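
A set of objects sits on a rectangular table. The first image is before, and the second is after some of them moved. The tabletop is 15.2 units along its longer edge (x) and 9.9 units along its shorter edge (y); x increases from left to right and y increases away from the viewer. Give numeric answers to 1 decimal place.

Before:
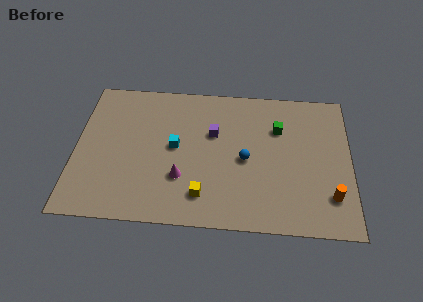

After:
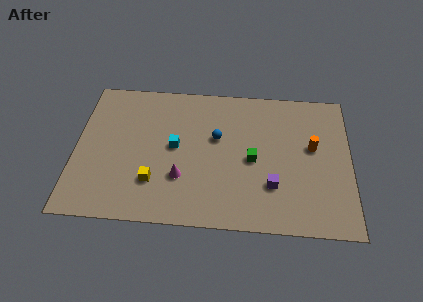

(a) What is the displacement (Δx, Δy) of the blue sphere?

(-1.6, 1.4)

From the two frames, the blue sphere sits at roughly (9.4, 4.6) before and (7.8, 6.0) after.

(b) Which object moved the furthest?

the purple cube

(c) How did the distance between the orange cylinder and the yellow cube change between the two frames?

+2.2

The distance was about 7.0 in the first image and 9.2 in the second, so they moved 2.2 units further apart.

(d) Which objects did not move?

the cyan cube and the magenta cone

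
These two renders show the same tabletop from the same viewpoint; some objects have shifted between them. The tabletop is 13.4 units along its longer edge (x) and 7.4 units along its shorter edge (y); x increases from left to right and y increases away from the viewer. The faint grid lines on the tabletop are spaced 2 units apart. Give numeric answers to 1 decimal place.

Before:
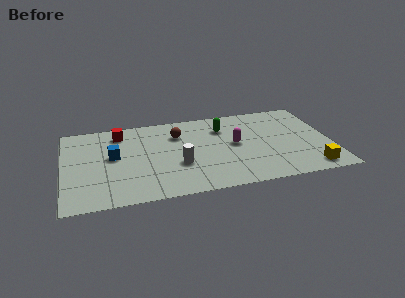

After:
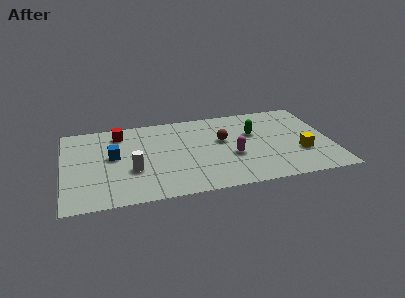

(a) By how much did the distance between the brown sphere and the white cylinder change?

+2.2

They were about 2.7 units apart before and 4.9 after — 2.2 units further apart.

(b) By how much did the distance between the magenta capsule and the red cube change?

+0.3

The distance was about 6.1 in the first image and 6.4 in the second, so they moved 0.3 units further apart.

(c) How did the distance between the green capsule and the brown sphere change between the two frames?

-0.7

Before: roughly 2.3 units apart; after: 1.6. That's 0.7 units closer together.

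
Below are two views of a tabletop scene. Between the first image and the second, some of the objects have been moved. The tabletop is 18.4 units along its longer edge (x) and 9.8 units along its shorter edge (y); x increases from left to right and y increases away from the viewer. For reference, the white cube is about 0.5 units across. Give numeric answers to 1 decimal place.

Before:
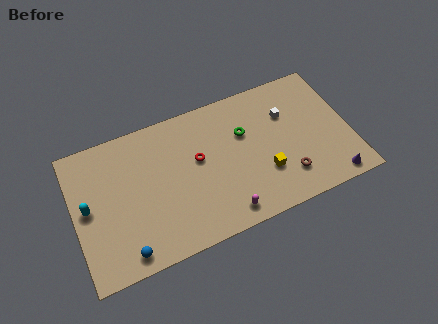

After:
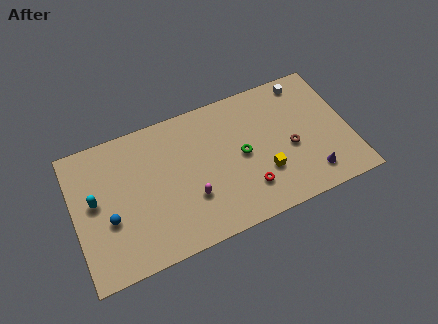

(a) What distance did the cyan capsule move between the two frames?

0.6

From (0.9, 5.1) to (1.4, 5.4), the cyan capsule covered √(0.5² + 0.3²) ≈ 0.6 units.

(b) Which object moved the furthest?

the red torus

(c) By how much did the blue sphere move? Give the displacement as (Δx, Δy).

(-0.8, 2.6)

The blue sphere started near (3.0, 1.2) and ended near (2.2, 3.8).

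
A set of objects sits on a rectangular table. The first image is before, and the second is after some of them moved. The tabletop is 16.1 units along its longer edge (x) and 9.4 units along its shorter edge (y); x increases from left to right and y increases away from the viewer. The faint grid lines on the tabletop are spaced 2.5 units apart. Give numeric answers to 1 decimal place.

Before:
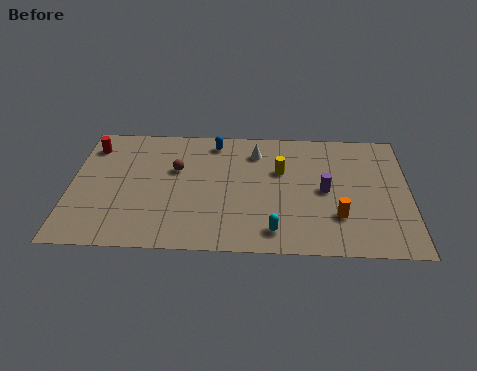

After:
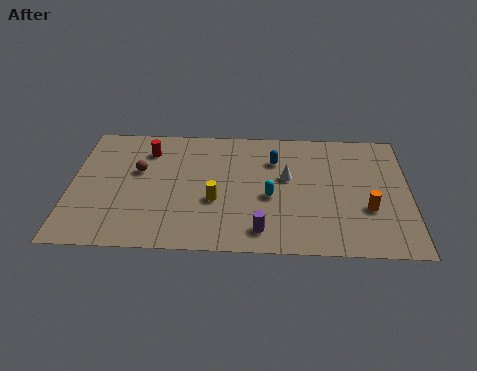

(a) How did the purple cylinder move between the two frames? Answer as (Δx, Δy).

(-3.0, -3.1)

The purple cylinder was at about (12.1, 4.6) and moved to about (9.1, 1.5).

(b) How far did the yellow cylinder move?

3.9

The yellow cylinder was near (10.0, 6.0) before and (6.9, 3.6) after, so it travelled √(3.1² + 2.4²) ≈ 3.9 units.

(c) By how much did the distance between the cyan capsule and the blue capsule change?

-4.4

They were about 7.2 units apart before and 2.8 after — 4.4 units closer together.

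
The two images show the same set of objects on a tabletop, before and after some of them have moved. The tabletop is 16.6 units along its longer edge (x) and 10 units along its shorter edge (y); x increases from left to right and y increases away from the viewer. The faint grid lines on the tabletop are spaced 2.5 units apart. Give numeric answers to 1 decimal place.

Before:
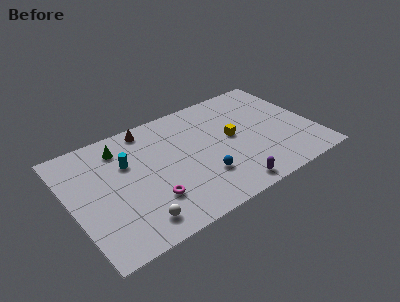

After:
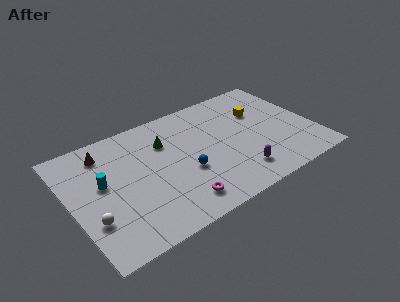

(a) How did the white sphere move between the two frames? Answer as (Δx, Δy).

(-2.7, 1.5)

The white sphere started near (3.8, 1.6) and ended near (1.1, 3.1).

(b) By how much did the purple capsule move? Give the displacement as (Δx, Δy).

(0.8, 0.9)

The purple capsule was at about (10.1, 1.1) and moved to about (10.9, 2.0).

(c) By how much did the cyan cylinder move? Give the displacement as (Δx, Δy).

(-1.8, -0.9)

The cyan cylinder was at about (4.0, 6.6) and moved to about (2.2, 5.7).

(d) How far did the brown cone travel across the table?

3.2

The brown cone was near (5.8, 8.9) before and (2.7, 8.2) after, so it travelled √(3.1² + 0.7²) ≈ 3.2 units.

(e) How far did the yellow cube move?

2.6

From (11.1, 5.3) to (13.3, 6.7), the yellow cube covered √(2.2² + 1.4²) ≈ 2.6 units.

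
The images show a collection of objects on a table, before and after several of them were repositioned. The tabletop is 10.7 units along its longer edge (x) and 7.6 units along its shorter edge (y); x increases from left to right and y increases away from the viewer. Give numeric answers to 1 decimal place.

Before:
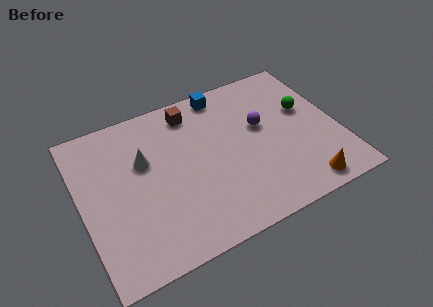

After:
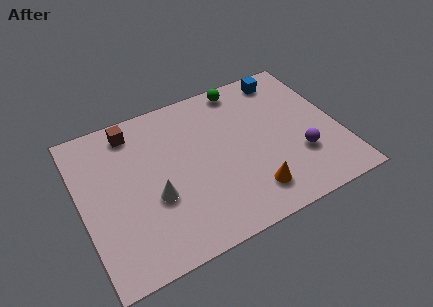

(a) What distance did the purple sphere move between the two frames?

2.5

The purple sphere moved from about (7.6, 4.5) to (8.9, 2.4), a distance of √(1.3² + 2.1²) ≈ 2.5.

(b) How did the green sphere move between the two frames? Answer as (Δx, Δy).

(-2.4, 2.2)

The green sphere started near (9.5, 4.6) and ended near (7.1, 6.8).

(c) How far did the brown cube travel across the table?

2.5

The brown cube moved from about (4.9, 6.4) to (2.4, 6.5), a distance of √(2.5² + 0.1²) ≈ 2.5.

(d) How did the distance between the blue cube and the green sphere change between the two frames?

-2.1

They were about 3.9 units apart before and 1.8 after — 2.1 units closer together.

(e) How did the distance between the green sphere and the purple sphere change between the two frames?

+2.9

They were about 1.9 units apart before and 4.8 after — 2.9 units further apart.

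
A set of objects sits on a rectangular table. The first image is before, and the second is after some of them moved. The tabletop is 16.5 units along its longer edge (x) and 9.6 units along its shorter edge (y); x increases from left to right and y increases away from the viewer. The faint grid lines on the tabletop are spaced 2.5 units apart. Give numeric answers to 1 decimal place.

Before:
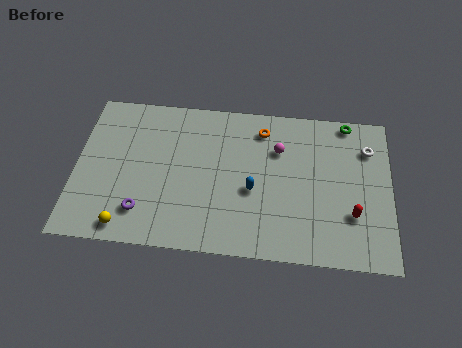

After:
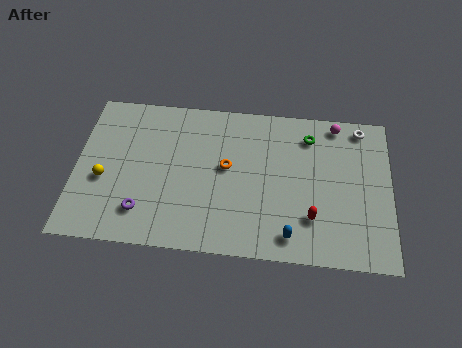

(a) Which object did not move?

the purple torus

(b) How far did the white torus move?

1.4

The white torus was near (15.3, 7.2) before and (14.9, 8.5) after, so it travelled √(0.4² + 1.3²) ≈ 1.4 units.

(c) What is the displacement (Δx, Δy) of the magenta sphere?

(3.0, 1.9)

From the two frames, the magenta sphere sits at roughly (10.6, 6.7) before and (13.6, 8.6) after.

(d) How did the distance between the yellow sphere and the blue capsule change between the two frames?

+3.0

The distance was about 7.1 in the first image and 10.1 in the second, so they moved 3.0 units further apart.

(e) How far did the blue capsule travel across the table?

3.3

The blue capsule was near (9.3, 4.0) before and (11.3, 1.4) after, so it travelled √(2.0² + 2.6²) ≈ 3.3 units.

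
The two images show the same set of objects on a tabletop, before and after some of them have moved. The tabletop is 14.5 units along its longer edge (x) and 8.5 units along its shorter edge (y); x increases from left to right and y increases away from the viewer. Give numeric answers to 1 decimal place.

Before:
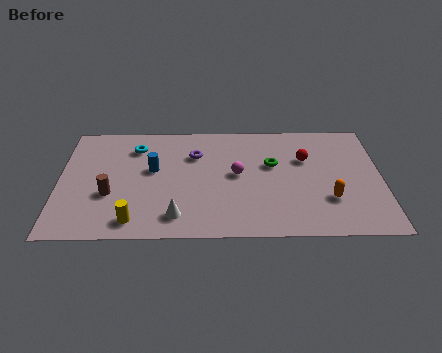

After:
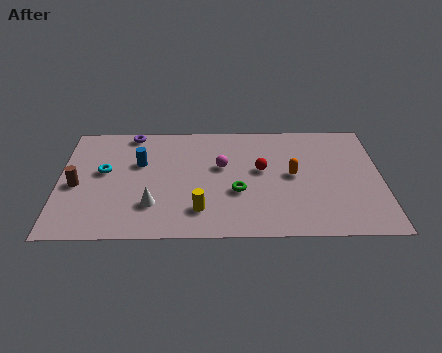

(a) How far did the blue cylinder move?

0.8

From (4.2, 4.9) to (3.6, 5.4), the blue cylinder covered √(0.6² + 0.5²) ≈ 0.8 units.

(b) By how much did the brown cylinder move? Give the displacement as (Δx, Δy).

(-1.5, 0.7)

From the two frames, the brown cylinder sits at roughly (2.3, 3.1) before and (0.8, 3.8) after.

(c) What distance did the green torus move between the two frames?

2.6

The green torus was near (9.6, 5.2) before and (8.0, 3.2) after, so it travelled √(1.6² + 2.0²) ≈ 2.6 units.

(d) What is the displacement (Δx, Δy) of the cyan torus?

(-1.4, -1.8)

The cyan torus was at about (3.4, 6.6) and moved to about (2.0, 4.8).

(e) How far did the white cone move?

1.4

From (5.3, 1.5) to (4.2, 2.3), the white cone covered √(1.1² + 0.8²) ≈ 1.4 units.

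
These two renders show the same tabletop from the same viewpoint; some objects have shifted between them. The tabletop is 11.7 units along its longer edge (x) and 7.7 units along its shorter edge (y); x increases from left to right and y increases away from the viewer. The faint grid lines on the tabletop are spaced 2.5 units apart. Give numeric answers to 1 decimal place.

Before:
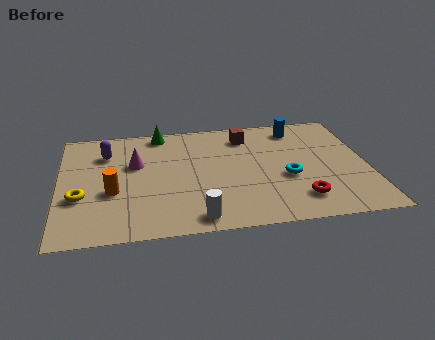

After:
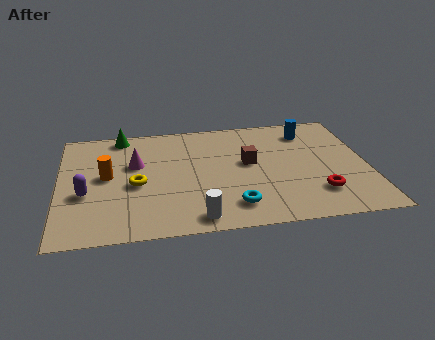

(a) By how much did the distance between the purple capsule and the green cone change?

+1.7

They were about 2.4 units apart before and 4.1 after — 1.7 units further apart.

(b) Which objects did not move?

the magenta cone and the white cylinder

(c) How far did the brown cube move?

1.9

From (7.2, 6.2) to (7.2, 4.3), the brown cube covered √(0.0² + 1.9²) ≈ 1.9 units.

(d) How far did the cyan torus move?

2.6

The cyan torus moved from about (8.6, 3.1) to (6.5, 1.5), a distance of √(2.1² + 1.6²) ≈ 2.6.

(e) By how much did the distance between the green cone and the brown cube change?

+2.1

Before: roughly 3.4 units apart; after: 5.5. That's 2.1 units further apart.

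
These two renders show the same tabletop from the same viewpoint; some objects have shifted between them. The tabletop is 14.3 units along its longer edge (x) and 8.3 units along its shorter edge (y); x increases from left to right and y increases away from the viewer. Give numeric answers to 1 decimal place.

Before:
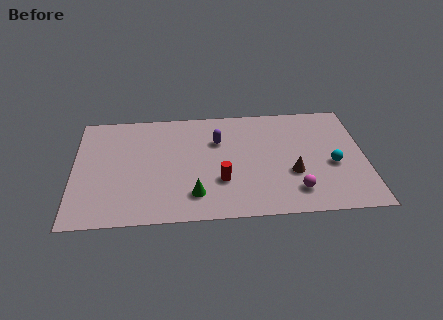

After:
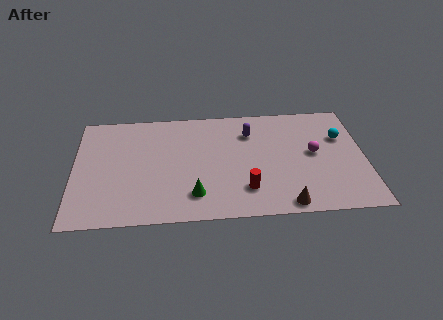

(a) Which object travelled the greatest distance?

the magenta sphere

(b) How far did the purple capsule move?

1.7

The purple capsule moved from about (7.1, 5.7) to (8.7, 6.2), a distance of √(1.6² + 0.5²) ≈ 1.7.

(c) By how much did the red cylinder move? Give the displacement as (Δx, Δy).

(1.2, -0.7)

The red cylinder started near (7.2, 2.7) and ended near (8.4, 2.0).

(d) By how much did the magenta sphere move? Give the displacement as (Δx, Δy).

(1.0, 2.7)

From the two frames, the magenta sphere sits at roughly (10.8, 1.7) before and (11.8, 4.4) after.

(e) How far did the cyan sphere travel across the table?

2.1

From (12.7, 3.5) to (13.2, 5.5), the cyan sphere covered √(0.5² + 2.0²) ≈ 2.1 units.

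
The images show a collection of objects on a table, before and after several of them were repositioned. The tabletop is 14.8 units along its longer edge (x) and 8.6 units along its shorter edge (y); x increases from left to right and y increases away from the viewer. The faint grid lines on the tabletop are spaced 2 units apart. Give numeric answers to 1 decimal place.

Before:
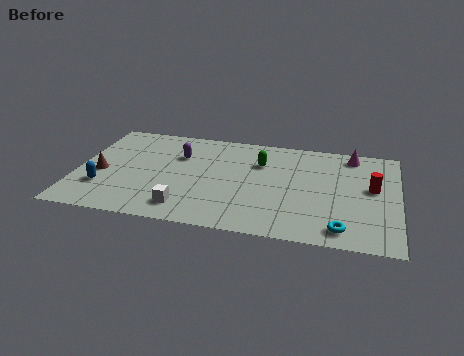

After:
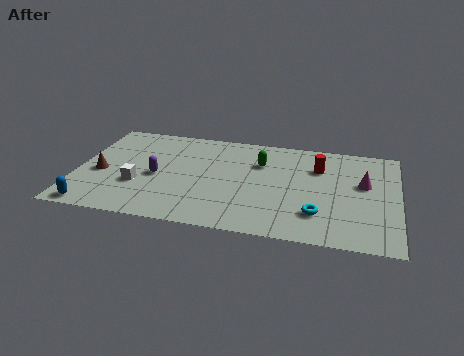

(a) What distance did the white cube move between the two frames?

2.7

The white cube was near (5.2, 1.5) before and (2.9, 3.0) after, so it travelled √(2.3² + 1.5²) ≈ 2.7 units.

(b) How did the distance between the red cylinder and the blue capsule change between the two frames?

-1.1

The distance was about 12.5 in the first image and 11.4 in the second, so they moved 1.1 units closer together.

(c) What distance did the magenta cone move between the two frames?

2.5

The magenta cone was near (12.6, 7.5) before and (13.2, 5.1) after, so it travelled √(0.6² + 2.4²) ≈ 2.5 units.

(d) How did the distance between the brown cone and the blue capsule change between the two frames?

+1.7

They were about 1.2 units apart before and 2.9 after — 1.7 units further apart.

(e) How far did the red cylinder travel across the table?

2.8

The red cylinder was near (13.6, 4.8) before and (11.1, 6.1) after, so it travelled √(2.5² + 1.3²) ≈ 2.8 units.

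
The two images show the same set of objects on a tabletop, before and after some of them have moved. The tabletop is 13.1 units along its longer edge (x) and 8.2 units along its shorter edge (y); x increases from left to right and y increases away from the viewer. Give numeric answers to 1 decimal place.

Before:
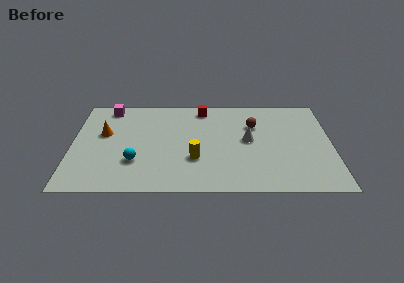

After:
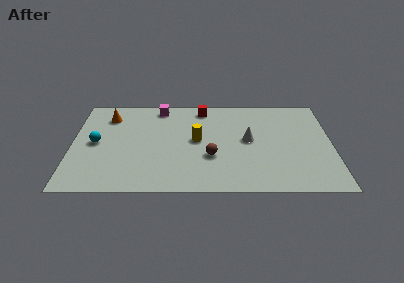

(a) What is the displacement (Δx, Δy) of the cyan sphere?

(-2.0, 1.6)

The cyan sphere started near (3.2, 2.5) and ended near (1.2, 4.1).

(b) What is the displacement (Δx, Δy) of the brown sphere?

(-2.2, -2.7)

From the two frames, the brown sphere sits at roughly (9.2, 5.6) before and (7.0, 2.9) after.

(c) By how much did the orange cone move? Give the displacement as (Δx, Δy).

(0.2, 1.5)

From the two frames, the orange cone sits at roughly (1.6, 4.9) before and (1.8, 6.4) after.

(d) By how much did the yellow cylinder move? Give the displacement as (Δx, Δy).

(0.1, 1.6)

The yellow cylinder started near (6.2, 2.7) and ended near (6.3, 4.3).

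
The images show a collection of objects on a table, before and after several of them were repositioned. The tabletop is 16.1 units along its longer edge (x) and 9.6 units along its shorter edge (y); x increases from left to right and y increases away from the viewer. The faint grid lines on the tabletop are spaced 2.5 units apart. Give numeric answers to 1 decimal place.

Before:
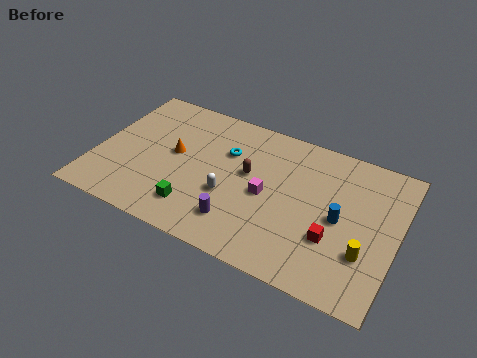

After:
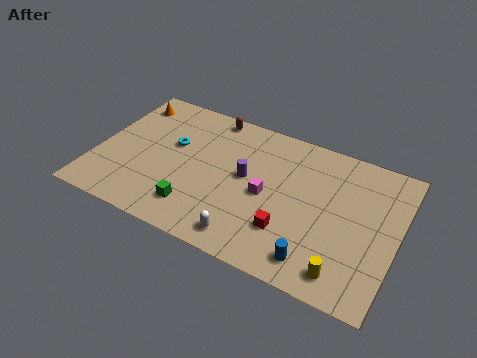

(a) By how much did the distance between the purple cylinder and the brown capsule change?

+0.8

Before: roughly 3.4 units apart; after: 4.2. That's 0.8 units further apart.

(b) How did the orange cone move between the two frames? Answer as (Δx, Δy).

(-3.0, 2.7)

From the two frames, the orange cone sits at roughly (4.1, 5.2) before and (1.1, 7.9) after.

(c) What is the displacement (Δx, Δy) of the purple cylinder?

(0.0, 3.1)

From the two frames, the purple cylinder sits at roughly (8.0, 2.1) before and (8.0, 5.2) after.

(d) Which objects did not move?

the green cube and the magenta cube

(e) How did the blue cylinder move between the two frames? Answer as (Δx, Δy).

(-0.9, -3.1)

The blue cylinder was at about (13.1, 4.6) and moved to about (12.2, 1.5).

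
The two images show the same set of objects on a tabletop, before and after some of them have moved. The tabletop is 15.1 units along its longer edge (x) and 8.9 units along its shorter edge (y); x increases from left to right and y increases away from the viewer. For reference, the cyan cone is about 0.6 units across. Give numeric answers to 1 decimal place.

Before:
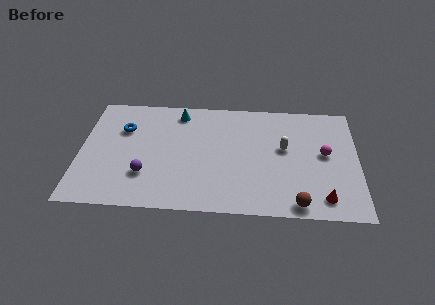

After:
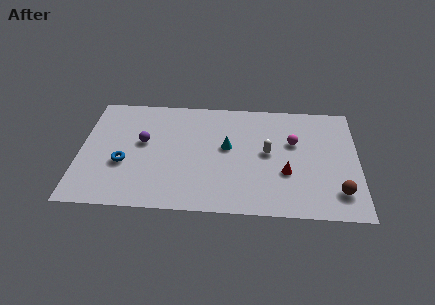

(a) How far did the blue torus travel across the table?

2.7

The blue torus was near (2.3, 6.1) before and (2.4, 3.4) after, so it travelled √(0.1² + 2.7²) ≈ 2.7 units.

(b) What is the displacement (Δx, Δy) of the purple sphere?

(-0.2, 2.5)

The purple sphere was at about (3.6, 2.6) and moved to about (3.4, 5.1).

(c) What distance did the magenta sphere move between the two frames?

1.9

The magenta sphere was near (13.3, 4.8) before and (11.6, 5.6) after, so it travelled √(1.7² + 0.8²) ≈ 1.9 units.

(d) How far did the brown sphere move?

2.4

The brown sphere moved from about (11.8, 0.9) to (14.0, 1.9), a distance of √(2.2² + 1.0²) ≈ 2.4.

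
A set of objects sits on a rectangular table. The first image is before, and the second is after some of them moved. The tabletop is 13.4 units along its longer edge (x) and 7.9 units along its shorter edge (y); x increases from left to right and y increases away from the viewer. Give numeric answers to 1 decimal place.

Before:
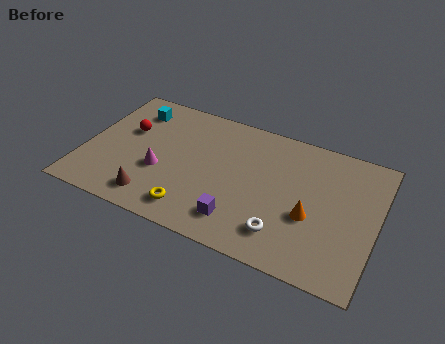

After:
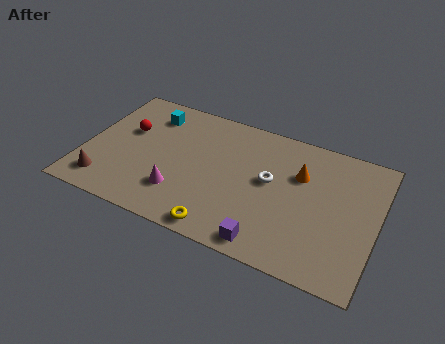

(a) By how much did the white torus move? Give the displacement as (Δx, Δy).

(-0.9, 2.7)

From the two frames, the white torus sits at roughly (9.4, 1.7) before and (8.5, 4.4) after.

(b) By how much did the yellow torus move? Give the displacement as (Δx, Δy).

(1.4, -0.5)

From the two frames, the yellow torus sits at roughly (5.3, 1.3) before and (6.7, 0.8) after.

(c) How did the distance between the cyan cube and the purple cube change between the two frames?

+0.9

Before: roughly 7.2 units apart; after: 8.1. That's 0.9 units further apart.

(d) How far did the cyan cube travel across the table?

0.8

The cyan cube moved from about (1.9, 6.3) to (2.7, 6.3), a distance of √(0.8² + 0.0²) ≈ 0.8.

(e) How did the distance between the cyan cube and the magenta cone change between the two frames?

+0.9

Before: roughly 3.7 units apart; after: 4.6. That's 0.9 units further apart.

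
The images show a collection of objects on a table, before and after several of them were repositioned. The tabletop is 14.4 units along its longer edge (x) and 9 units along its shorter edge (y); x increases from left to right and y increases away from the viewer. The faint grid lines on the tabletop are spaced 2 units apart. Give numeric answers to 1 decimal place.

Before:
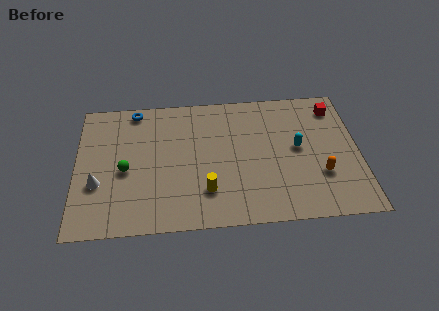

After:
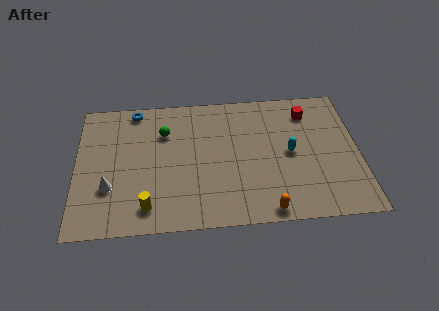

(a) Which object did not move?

the blue torus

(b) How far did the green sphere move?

3.1

From (2.5, 4.0) to (4.5, 6.4), the green sphere covered √(2.0² + 2.4²) ≈ 3.1 units.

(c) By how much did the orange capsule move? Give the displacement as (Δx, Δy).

(-2.8, -2.1)

From the two frames, the orange capsule sits at roughly (12.4, 2.9) before and (9.6, 0.8) after.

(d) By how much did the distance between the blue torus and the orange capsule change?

-0.9

The distance was about 10.7 in the first image and 9.8 in the second, so they moved 0.9 units closer together.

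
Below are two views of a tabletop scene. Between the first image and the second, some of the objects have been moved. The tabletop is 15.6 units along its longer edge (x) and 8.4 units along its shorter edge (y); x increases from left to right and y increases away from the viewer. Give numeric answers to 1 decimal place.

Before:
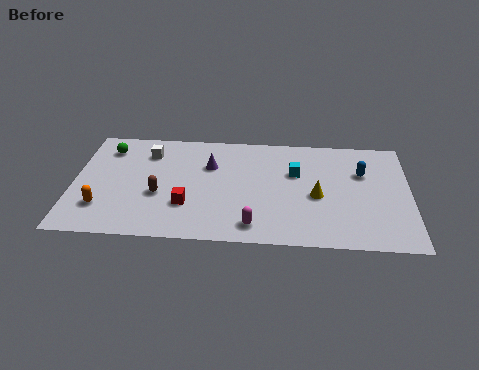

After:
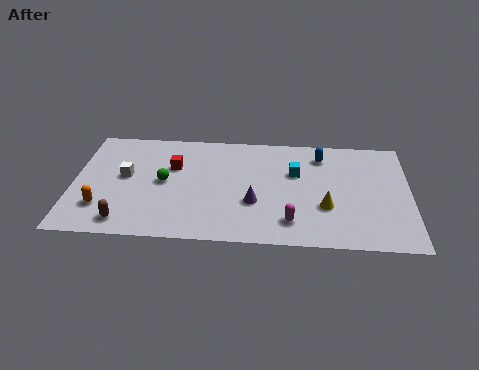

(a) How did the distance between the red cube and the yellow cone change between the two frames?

+1.5

They were about 6.1 units apart before and 7.6 after — 1.5 units further apart.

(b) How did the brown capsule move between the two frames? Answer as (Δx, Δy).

(-1.5, -2.1)

From the two frames, the brown capsule sits at roughly (4.0, 3.3) before and (2.5, 1.2) after.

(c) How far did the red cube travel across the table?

3.0

The red cube moved from about (5.3, 2.6) to (4.6, 5.5), a distance of √(0.7² + 2.9²) ≈ 3.0.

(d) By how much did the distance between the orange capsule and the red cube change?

+0.7

They were about 3.9 units apart before and 4.6 after — 0.7 units further apart.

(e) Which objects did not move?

the orange capsule and the cyan cube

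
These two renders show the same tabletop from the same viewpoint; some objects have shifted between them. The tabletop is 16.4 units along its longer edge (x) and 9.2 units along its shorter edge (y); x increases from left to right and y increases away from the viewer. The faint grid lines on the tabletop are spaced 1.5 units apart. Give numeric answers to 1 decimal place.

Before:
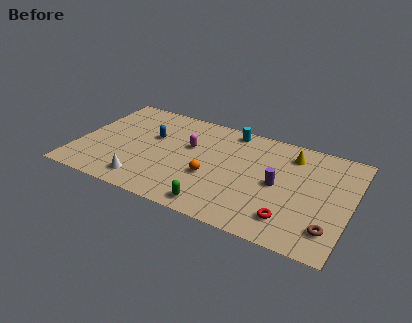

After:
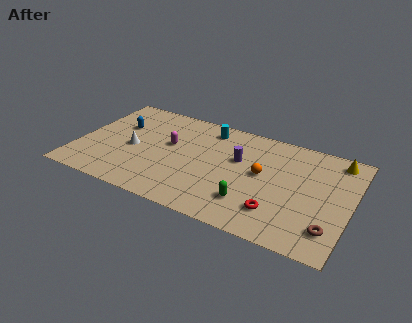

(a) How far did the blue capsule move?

2.1

The blue capsule moved from about (4.3, 5.7) to (2.2, 6.0), a distance of √(2.1² + 0.3²) ≈ 2.1.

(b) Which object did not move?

the brown torus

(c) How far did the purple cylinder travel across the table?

2.8

From (12.1, 4.5) to (9.6, 5.7), the purple cylinder covered √(2.5² + 1.2²) ≈ 2.8 units.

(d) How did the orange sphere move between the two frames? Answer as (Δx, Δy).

(2.9, 1.5)

The orange sphere started near (8.2, 3.5) and ended near (11.1, 5.0).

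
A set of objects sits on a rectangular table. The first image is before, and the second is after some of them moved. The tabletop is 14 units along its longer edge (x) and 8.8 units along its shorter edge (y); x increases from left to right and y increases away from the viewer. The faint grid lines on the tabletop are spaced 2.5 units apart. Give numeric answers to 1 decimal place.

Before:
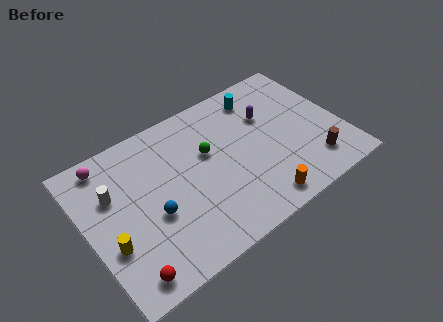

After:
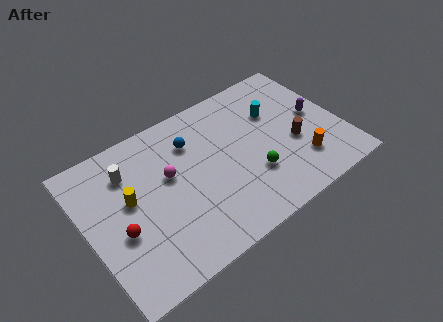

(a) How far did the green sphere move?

3.3

From (6.8, 5.4) to (8.8, 2.8), the green sphere covered √(2.0² + 2.6²) ≈ 3.3 units.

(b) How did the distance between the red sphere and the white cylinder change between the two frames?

-1.4

Before: roughly 4.7 units apart; after: 3.3. That's 1.4 units closer together.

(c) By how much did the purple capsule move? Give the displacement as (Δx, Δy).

(2.5, -1.3)

The purple capsule was at about (10.3, 5.9) and moved to about (12.8, 4.6).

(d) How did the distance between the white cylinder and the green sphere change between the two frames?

+2.1

The distance was about 5.2 in the first image and 7.3 in the second, so they moved 2.1 units further apart.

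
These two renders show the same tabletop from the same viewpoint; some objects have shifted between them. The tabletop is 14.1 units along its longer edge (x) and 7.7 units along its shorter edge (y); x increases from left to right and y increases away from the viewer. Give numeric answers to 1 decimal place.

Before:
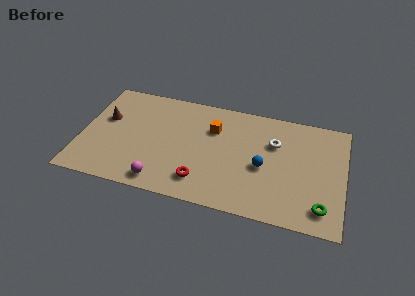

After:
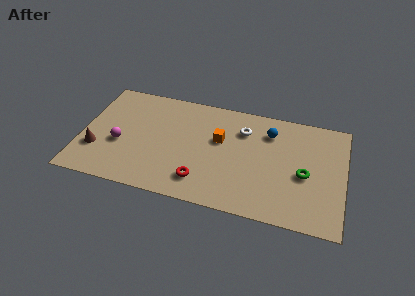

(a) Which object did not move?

the red torus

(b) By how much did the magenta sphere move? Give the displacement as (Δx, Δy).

(-2.4, 2.1)

From the two frames, the magenta sphere sits at roughly (4.5, 1.0) before and (2.1, 3.1) after.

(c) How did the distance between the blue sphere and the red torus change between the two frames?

+1.8

The distance was about 3.7 in the first image and 5.5 in the second, so they moved 1.8 units further apart.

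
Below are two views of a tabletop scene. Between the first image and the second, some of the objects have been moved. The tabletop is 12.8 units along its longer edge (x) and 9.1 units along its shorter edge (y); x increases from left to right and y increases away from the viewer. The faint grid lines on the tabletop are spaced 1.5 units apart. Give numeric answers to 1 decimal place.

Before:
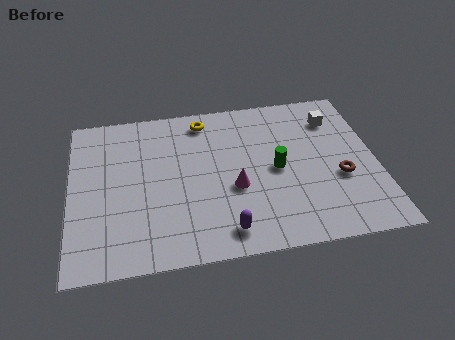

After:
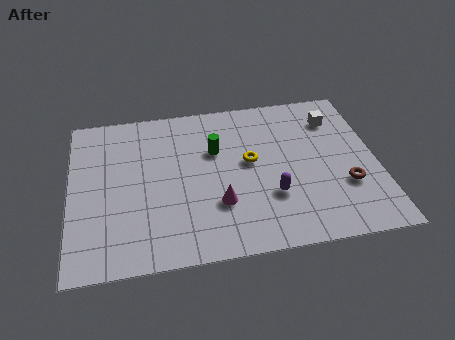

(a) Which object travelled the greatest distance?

the yellow torus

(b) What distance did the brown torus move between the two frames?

0.5

The brown torus moved from about (11.2, 3.5) to (11.4, 3.0), a distance of √(0.2² + 0.5²) ≈ 0.5.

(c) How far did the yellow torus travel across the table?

3.3

From (5.7, 7.8) to (7.5, 5.0), the yellow torus covered √(1.8² + 2.8²) ≈ 3.3 units.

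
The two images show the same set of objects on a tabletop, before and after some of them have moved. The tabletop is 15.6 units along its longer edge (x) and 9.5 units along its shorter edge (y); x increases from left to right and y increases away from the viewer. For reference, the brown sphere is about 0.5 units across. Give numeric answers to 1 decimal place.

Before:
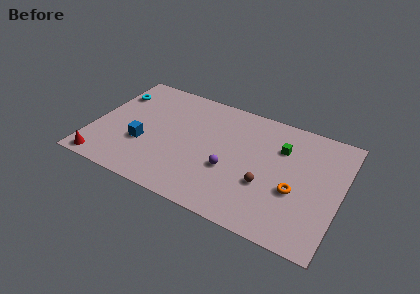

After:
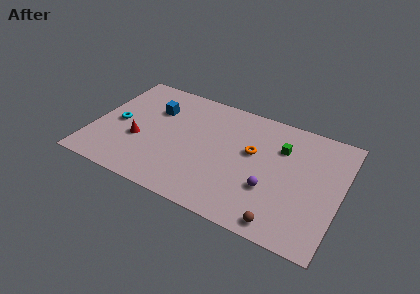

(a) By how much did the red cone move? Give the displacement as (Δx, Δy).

(1.9, 2.7)

The red cone was at about (1.1, 0.9) and moved to about (3.0, 3.6).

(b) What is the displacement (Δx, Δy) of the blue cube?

(0.3, 3.2)

From the two frames, the blue cube sits at roughly (3.3, 3.4) before and (3.6, 6.6) after.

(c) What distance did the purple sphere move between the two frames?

2.6

The purple sphere moved from about (8.8, 3.6) to (11.4, 3.2), a distance of √(2.6² + 0.4²) ≈ 2.6.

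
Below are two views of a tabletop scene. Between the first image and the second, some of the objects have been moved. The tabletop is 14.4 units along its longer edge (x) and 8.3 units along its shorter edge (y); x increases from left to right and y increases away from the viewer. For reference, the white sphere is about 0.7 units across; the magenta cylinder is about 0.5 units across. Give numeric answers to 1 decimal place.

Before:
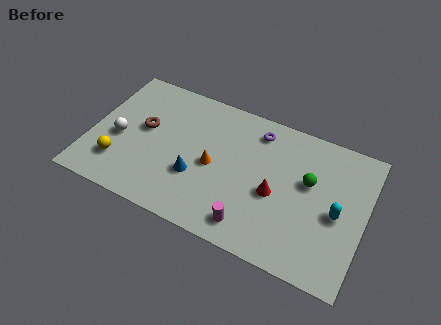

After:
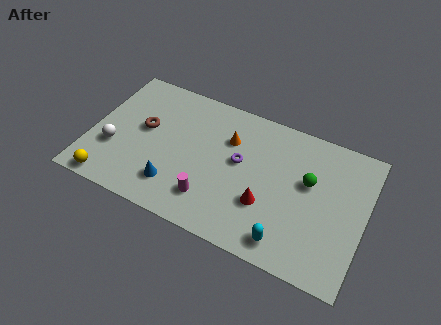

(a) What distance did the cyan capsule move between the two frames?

3.5

The cyan capsule moved from about (13.0, 3.8) to (10.7, 1.2), a distance of √(2.3² + 2.6²) ≈ 3.5.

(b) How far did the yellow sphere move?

1.3

From (1.7, 2.1) to (1.4, 0.8), the yellow sphere covered √(0.3² + 1.3²) ≈ 1.3 units.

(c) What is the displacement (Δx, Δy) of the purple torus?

(-0.7, -2.2)

The purple torus was at about (8.5, 6.9) and moved to about (7.8, 4.7).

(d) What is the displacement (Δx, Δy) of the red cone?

(-0.4, -0.8)

The red cone started near (9.8, 3.6) and ended near (9.4, 2.8).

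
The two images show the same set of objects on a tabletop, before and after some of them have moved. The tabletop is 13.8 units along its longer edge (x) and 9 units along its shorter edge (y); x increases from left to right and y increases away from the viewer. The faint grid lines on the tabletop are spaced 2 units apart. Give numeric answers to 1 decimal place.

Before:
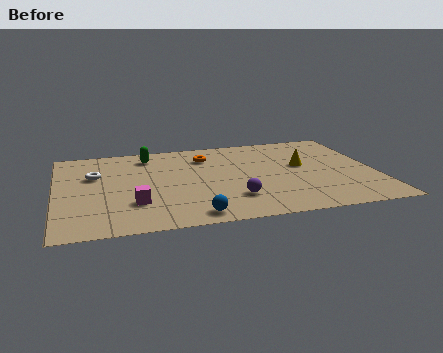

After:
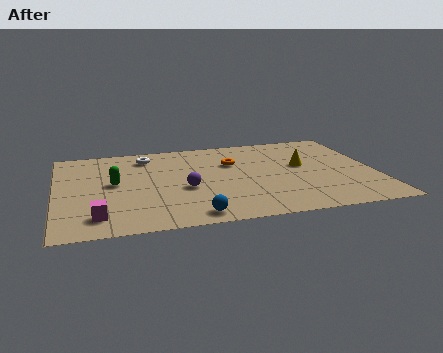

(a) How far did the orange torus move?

1.4

The orange torus moved from about (6.6, 6.9) to (7.7, 6.0), a distance of √(1.1² + 0.9²) ≈ 1.4.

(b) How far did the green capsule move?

3.1

From (4.1, 7.5) to (2.5, 4.8), the green capsule covered √(1.6² + 2.7²) ≈ 3.1 units.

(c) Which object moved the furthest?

the green capsule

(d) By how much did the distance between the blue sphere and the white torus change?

+0.4

The distance was about 6.2 in the first image and 6.6 in the second, so they moved 0.4 units further apart.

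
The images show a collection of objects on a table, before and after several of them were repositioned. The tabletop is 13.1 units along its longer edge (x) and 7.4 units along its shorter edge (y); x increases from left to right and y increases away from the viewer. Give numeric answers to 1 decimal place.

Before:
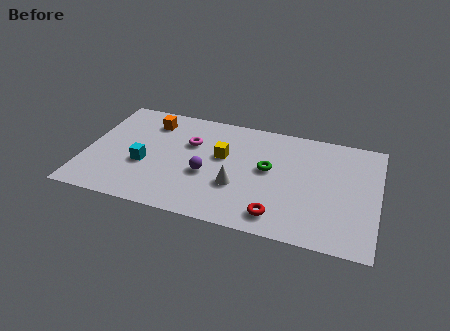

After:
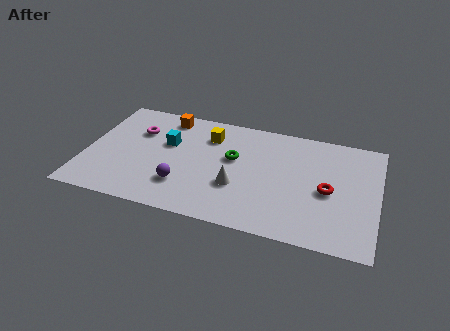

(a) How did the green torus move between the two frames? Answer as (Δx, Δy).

(-1.6, 0.3)

The green torus was at about (8.2, 4.1) and moved to about (6.6, 4.4).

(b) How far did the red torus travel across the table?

3.0

The red torus moved from about (8.8, 1.2) to (10.9, 3.4), a distance of √(2.1² + 2.2²) ≈ 3.0.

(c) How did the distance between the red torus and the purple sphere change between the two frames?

+2.8

Before: roughly 3.8 units apart; after: 6.6. That's 2.8 units further apart.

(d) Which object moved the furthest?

the red torus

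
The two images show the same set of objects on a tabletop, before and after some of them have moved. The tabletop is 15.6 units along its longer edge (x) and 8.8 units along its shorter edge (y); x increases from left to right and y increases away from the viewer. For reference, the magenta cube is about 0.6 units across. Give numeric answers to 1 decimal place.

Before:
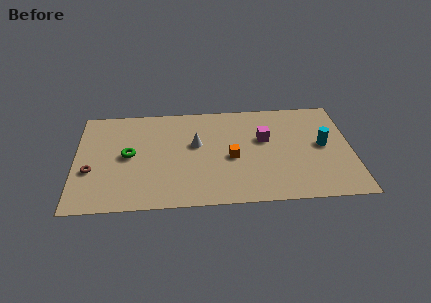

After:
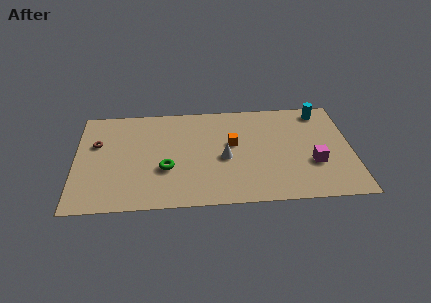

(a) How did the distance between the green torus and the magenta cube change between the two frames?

+0.5

They were about 7.8 units apart before and 8.3 after — 0.5 units further apart.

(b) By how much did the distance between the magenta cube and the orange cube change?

+2.5

They were about 2.4 units apart before and 4.9 after — 2.5 units further apart.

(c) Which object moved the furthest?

the magenta cube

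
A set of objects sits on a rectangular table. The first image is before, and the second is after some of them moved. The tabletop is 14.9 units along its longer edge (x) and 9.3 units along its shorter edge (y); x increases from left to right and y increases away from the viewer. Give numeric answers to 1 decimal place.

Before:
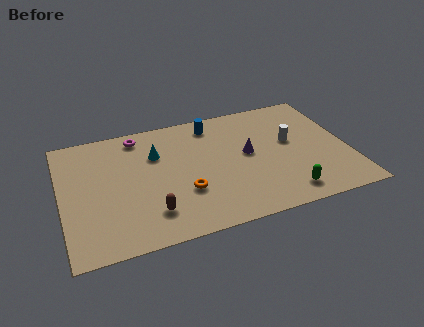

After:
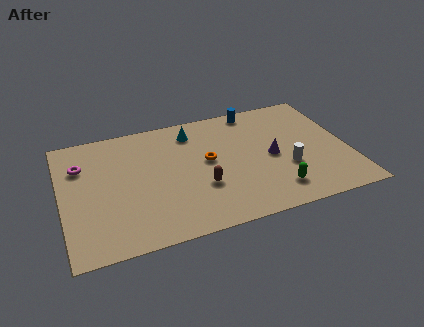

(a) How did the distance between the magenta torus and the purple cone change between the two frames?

+3.7

Before: roughly 6.3 units apart; after: 10.0. That's 3.7 units further apart.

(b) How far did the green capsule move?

0.6

The green capsule was near (11.3, 1.4) before and (10.8, 1.8) after, so it travelled √(0.5² + 0.4²) ≈ 0.6 units.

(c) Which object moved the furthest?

the magenta torus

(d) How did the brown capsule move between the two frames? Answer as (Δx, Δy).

(2.7, 1.1)

The brown capsule started near (4.4, 2.1) and ended near (7.1, 3.2).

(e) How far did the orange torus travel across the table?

2.4

From (6.2, 3.1) to (7.6, 5.1), the orange torus covered √(1.4² + 2.0²) ≈ 2.4 units.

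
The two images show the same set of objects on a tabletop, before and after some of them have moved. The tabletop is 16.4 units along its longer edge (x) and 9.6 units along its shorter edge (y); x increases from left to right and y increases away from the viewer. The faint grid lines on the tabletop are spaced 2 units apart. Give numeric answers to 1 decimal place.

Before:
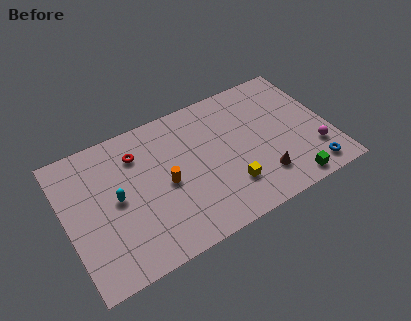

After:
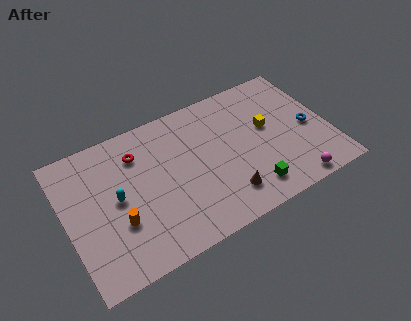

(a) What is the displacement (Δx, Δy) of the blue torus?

(0.4, 3.1)

The blue torus was at about (14.8, 1.3) and moved to about (15.2, 4.4).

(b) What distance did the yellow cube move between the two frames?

4.2

From (9.8, 2.5) to (12.7, 5.5), the yellow cube covered √(2.9² + 3.0²) ≈ 4.2 units.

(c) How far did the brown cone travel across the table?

2.3

The brown cone moved from about (11.8, 2.2) to (9.5, 2.0), a distance of √(2.3² + 0.2²) ≈ 2.3.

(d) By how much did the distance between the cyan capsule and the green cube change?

-2.5

Before: roughly 11.0 units apart; after: 8.5. That's 2.5 units closer together.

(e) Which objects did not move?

the cyan capsule and the red torus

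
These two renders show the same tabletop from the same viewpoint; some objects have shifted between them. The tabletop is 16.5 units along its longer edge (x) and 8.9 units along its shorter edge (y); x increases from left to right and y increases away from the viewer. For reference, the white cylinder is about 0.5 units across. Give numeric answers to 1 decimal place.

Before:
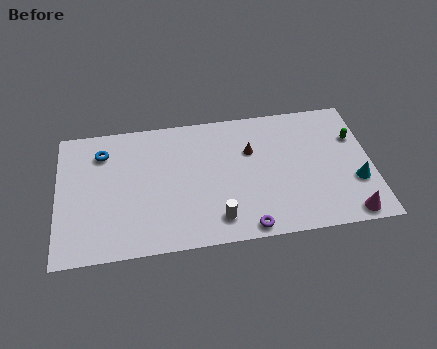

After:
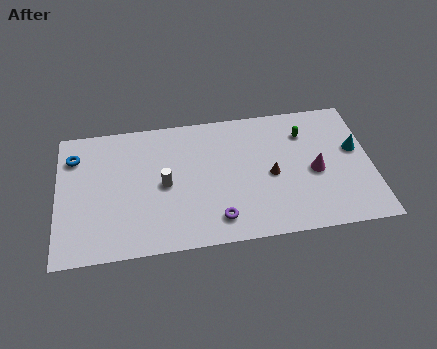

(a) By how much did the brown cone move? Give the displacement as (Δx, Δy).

(1.0, -1.8)

From the two frames, the brown cone sits at roughly (10.2, 5.9) before and (11.2, 4.1) after.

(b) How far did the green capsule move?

2.7

The green capsule moved from about (15.7, 6.0) to (13.1, 6.7), a distance of √(2.6² + 0.7²) ≈ 2.7.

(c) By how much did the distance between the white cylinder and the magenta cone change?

+1.1

Before: roughly 6.8 units apart; after: 7.9. That's 1.1 units further apart.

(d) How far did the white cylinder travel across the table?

3.8

From (8.3, 1.6) to (5.6, 4.3), the white cylinder covered √(2.7² + 2.7²) ≈ 3.8 units.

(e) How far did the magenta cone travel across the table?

3.5

From (15.1, 0.9) to (13.5, 4.0), the magenta cone covered √(1.6² + 3.1²) ≈ 3.5 units.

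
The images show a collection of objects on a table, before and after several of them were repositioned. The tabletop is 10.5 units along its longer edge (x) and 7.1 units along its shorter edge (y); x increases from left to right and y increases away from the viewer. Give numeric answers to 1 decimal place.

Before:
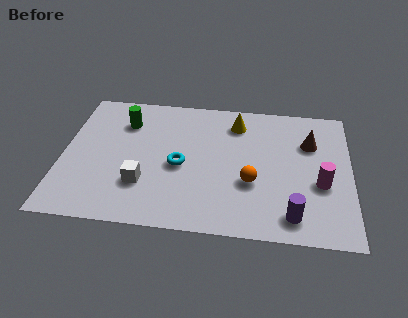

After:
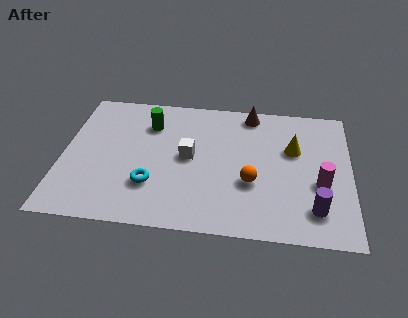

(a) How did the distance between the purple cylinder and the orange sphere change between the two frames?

+0.4

Before: roughly 2.1 units apart; after: 2.5. That's 0.4 units further apart.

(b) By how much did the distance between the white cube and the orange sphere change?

-1.4

They were about 3.9 units apart before and 2.5 after — 1.4 units closer together.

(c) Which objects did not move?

the orange sphere and the magenta cylinder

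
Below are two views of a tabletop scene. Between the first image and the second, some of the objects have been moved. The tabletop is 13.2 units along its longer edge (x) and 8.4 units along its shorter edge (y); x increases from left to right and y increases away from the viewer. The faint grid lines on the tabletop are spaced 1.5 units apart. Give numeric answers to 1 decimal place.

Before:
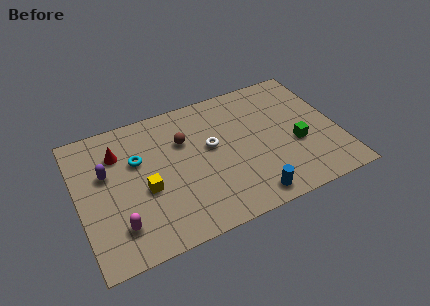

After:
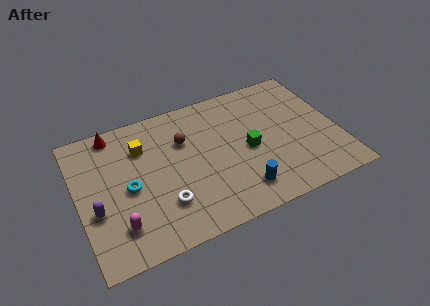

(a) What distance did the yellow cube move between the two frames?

2.6

The yellow cube moved from about (3.3, 3.5) to (3.4, 6.1), a distance of √(0.1² + 2.6²) ≈ 2.6.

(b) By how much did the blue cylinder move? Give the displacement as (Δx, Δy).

(-0.4, 0.6)

The blue cylinder was at about (8.3, 1.0) and moved to about (7.9, 1.6).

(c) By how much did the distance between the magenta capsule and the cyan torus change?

-1.6

They were about 3.7 units apart before and 2.1 after — 1.6 units closer together.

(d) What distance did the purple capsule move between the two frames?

2.1

The purple capsule moved from about (1.5, 5.2) to (0.8, 3.2), a distance of √(0.7² + 2.0²) ≈ 2.1.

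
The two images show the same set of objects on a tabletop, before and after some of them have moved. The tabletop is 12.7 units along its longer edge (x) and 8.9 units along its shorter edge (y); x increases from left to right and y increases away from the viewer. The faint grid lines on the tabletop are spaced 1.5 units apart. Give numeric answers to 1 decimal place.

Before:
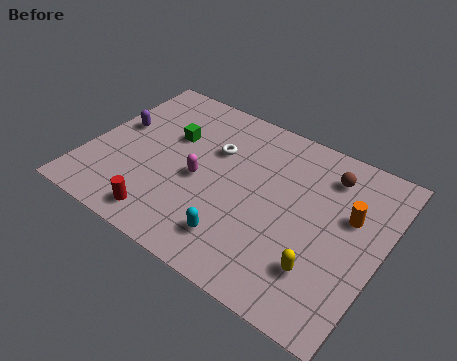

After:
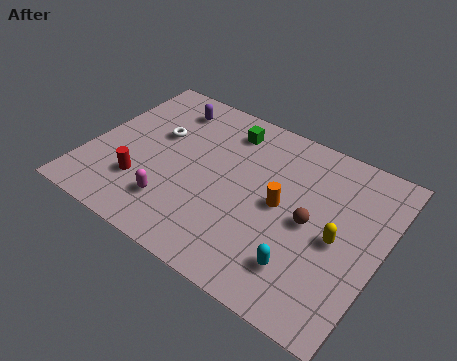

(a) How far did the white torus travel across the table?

2.5

The white torus moved from about (5.2, 5.9) to (2.7, 5.5), a distance of √(2.5² + 0.4²) ≈ 2.5.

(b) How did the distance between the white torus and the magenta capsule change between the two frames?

+1.8

The distance was about 1.9 in the first image and 3.7 in the second, so they moved 1.8 units further apart.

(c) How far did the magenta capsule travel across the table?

2.1

The magenta capsule moved from about (4.9, 4.0) to (4.1, 2.1), a distance of √(0.8² + 1.9²) ≈ 2.1.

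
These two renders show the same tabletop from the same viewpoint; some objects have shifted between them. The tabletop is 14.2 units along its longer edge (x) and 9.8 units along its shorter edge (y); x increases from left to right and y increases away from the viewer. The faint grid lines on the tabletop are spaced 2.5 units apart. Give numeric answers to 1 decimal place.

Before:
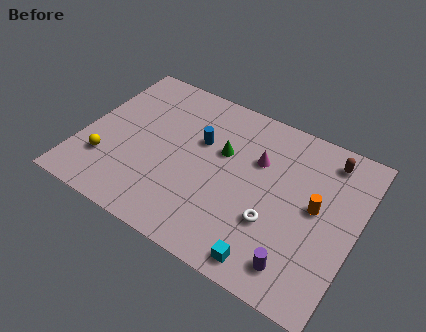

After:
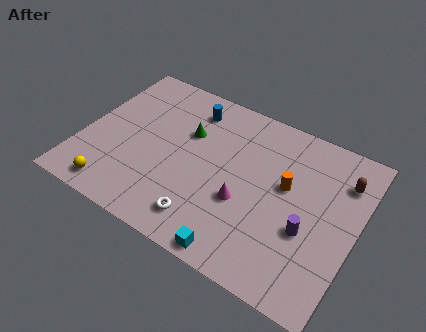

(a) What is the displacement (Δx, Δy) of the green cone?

(-1.9, 0.3)

From the two frames, the green cone sits at roughly (7.1, 6.1) before and (5.2, 6.4) after.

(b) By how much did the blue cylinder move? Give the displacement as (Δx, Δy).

(-0.8, 1.8)

The blue cylinder started near (5.9, 6.2) and ended near (5.1, 8.0).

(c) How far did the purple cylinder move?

2.1

The purple cylinder was near (11.7, 1.6) before and (11.9, 3.7) after, so it travelled √(0.2² + 2.1²) ≈ 2.1 units.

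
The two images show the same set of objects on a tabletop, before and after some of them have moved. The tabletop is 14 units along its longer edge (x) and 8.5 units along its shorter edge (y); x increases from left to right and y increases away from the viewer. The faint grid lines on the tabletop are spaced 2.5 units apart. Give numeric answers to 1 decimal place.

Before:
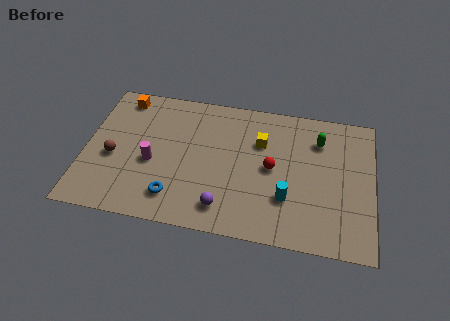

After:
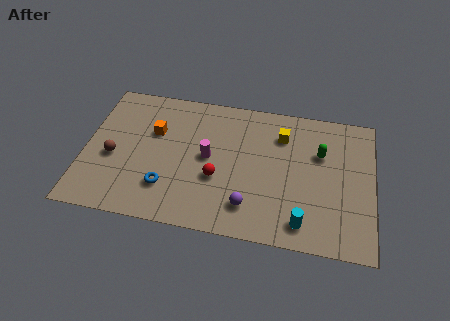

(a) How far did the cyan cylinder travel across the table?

1.5

From (9.9, 2.6) to (10.7, 1.3), the cyan cylinder covered √(0.8² + 1.3²) ≈ 1.5 units.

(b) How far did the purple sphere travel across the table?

1.2

From (6.9, 1.5) to (8.1, 1.8), the purple sphere covered √(1.2² + 0.3²) ≈ 1.2 units.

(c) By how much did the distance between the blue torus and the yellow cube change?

+1.1

The distance was about 5.7 in the first image and 6.8 in the second, so they moved 1.1 units further apart.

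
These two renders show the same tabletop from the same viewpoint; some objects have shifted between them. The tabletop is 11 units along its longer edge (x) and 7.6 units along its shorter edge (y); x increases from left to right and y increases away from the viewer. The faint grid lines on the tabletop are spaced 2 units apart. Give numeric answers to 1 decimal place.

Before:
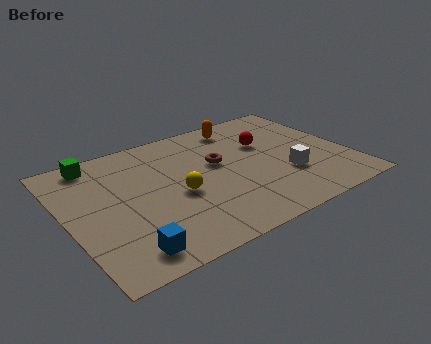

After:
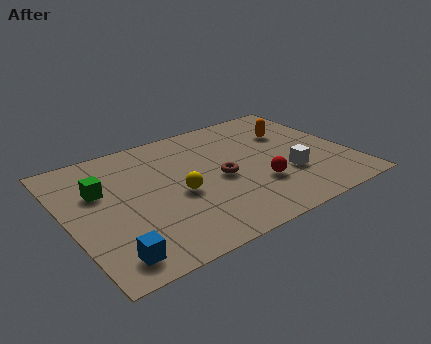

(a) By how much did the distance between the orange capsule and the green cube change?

+1.9

The distance was about 5.8 in the first image and 7.7 in the second, so they moved 1.9 units further apart.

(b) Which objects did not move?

the yellow sphere and the white cube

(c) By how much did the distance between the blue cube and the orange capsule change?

+1.2

Before: roughly 7.7 units apart; after: 8.9. That's 1.2 units further apart.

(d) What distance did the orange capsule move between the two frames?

2.2

From (7.3, 6.5) to (9.1, 5.2), the orange capsule covered √(1.8² + 1.3²) ≈ 2.2 units.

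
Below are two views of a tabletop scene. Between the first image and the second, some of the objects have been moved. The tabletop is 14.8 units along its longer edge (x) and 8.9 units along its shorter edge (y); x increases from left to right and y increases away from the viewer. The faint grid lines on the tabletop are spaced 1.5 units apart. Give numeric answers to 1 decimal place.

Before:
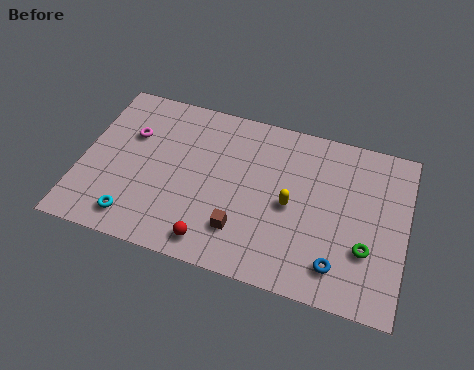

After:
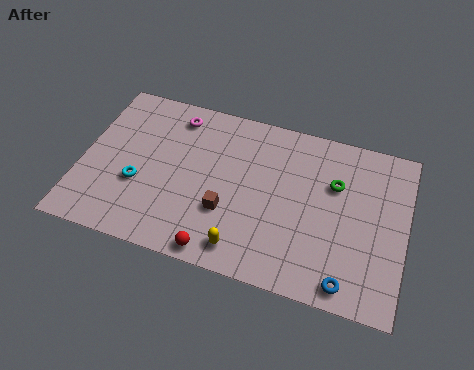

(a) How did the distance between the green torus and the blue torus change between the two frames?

+3.3

Before: roughly 1.7 units apart; after: 5.0. That's 3.3 units further apart.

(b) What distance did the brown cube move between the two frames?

1.1

The brown cube was near (7.5, 2.2) before and (6.8, 3.0) after, so it travelled √(0.7² + 0.8²) ≈ 1.1 units.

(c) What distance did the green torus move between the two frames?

3.4

The green torus was near (13.1, 2.9) before and (11.5, 5.9) after, so it travelled √(1.6² + 3.0²) ≈ 3.4 units.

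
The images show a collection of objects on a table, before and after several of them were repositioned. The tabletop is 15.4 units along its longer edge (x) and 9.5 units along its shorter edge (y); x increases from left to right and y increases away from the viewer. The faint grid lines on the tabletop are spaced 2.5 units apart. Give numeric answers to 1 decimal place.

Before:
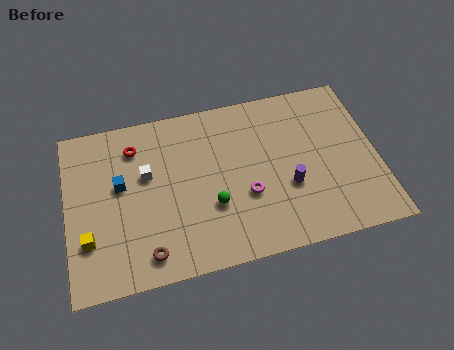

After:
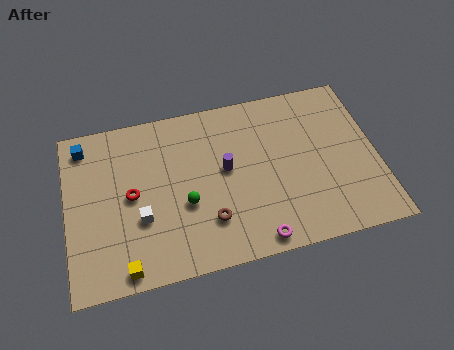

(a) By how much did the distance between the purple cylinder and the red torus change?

-3.7

They were about 8.4 units apart before and 4.7 after — 3.7 units closer together.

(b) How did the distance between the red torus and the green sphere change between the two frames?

-2.7

The distance was about 5.5 in the first image and 2.8 in the second, so they moved 2.7 units closer together.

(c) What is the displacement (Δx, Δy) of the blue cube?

(-1.7, 2.6)

The blue cube was at about (2.7, 5.5) and moved to about (1.0, 8.1).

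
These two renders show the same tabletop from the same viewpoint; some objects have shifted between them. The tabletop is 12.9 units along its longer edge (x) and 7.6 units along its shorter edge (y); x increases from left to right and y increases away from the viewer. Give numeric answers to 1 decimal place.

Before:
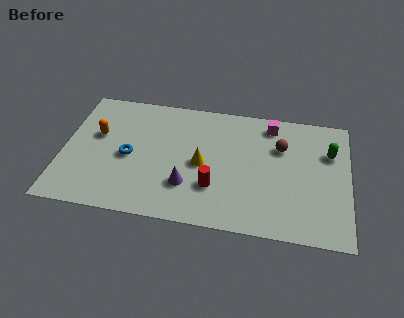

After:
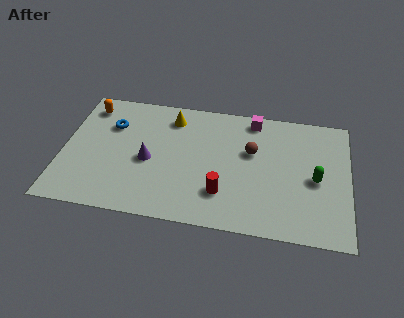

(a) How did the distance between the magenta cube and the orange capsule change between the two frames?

-0.5

They were about 8.0 units apart before and 7.5 after — 0.5 units closer together.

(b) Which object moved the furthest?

the yellow cone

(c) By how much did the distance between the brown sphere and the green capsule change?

+0.9

Before: roughly 2.2 units apart; after: 3.1. That's 0.9 units further apart.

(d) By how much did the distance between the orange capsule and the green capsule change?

+0.3

They were about 10.5 units apart before and 10.8 after — 0.3 units further apart.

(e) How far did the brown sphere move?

1.4

From (9.8, 5.2) to (8.5, 4.7), the brown sphere covered √(1.3² + 0.5²) ≈ 1.4 units.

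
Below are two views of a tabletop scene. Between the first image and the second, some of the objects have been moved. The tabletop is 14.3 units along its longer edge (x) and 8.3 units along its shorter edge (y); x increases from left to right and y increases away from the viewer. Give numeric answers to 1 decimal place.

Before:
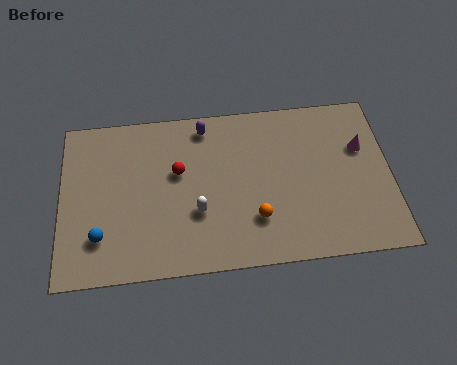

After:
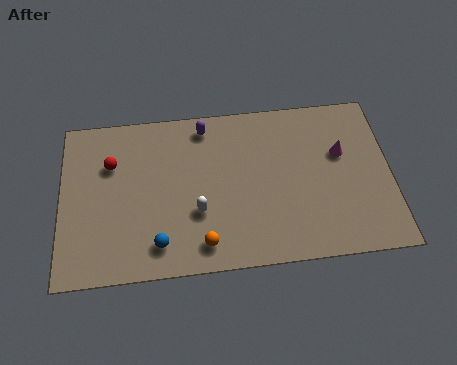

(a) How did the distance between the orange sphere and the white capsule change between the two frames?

-1.0

Before: roughly 2.6 units apart; after: 1.6. That's 1.0 units closer together.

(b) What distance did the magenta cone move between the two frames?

0.9

The magenta cone was near (13.1, 5.4) before and (12.2, 5.2) after, so it travelled √(0.9² + 0.2²) ≈ 0.9 units.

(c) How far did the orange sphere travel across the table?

2.5

The orange sphere was near (8.4, 2.3) before and (6.1, 1.3) after, so it travelled √(2.3² + 1.0²) ≈ 2.5 units.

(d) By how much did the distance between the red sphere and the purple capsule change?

+1.9

The distance was about 2.5 in the first image and 4.4 in the second, so they moved 1.9 units further apart.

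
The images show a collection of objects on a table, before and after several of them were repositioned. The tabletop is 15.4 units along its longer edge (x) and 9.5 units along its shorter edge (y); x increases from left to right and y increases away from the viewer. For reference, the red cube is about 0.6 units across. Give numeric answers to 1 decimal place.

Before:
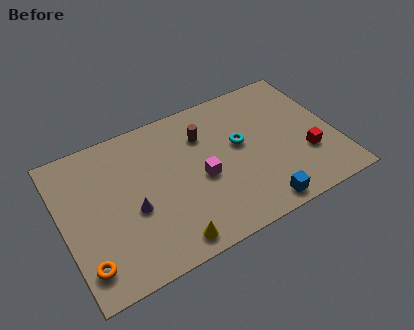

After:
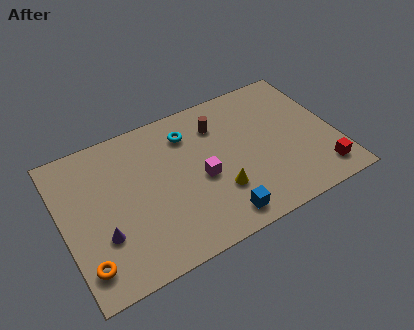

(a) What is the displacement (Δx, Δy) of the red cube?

(0.6, -1.5)

The red cube started near (13.6, 3.1) and ended near (14.2, 1.6).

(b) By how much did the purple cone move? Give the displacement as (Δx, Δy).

(-1.8, -0.8)

From the two frames, the purple cone sits at roughly (3.8, 3.9) before and (2.0, 3.1) after.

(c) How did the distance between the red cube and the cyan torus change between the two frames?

+4.7

Before: roughly 4.2 units apart; after: 8.9. That's 4.7 units further apart.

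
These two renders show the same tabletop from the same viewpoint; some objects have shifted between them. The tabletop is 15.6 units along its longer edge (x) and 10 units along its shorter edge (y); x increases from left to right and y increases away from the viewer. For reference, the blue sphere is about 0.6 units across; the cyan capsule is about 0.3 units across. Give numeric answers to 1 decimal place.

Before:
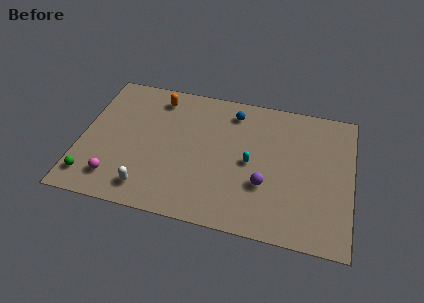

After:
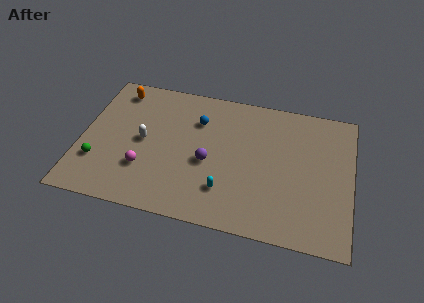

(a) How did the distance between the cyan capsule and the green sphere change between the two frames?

-2.1

The distance was about 9.5 in the first image and 7.4 in the second, so they moved 2.1 units closer together.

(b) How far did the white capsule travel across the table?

3.4

The white capsule was near (4.1, 1.6) before and (3.6, 5.0) after, so it travelled √(0.5² + 3.4²) ≈ 3.4 units.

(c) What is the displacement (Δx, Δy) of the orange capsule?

(-2.4, 0.1)

From the two frames, the orange capsule sits at roughly (4.2, 8.4) before and (1.8, 8.5) after.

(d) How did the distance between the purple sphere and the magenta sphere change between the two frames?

-4.8

The distance was about 8.6 in the first image and 3.8 in the second, so they moved 4.8 units closer together.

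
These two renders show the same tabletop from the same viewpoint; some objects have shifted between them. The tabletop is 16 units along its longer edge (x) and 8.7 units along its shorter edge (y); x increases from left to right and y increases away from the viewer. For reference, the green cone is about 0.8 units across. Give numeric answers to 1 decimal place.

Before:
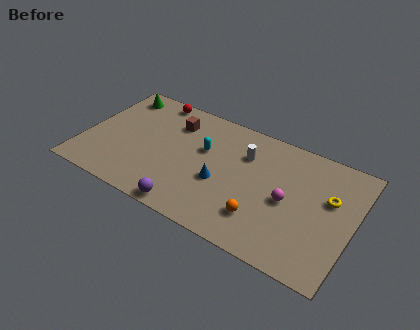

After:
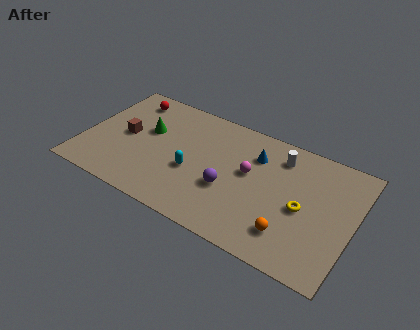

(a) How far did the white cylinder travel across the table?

2.2

The white cylinder was near (9.4, 6.2) before and (11.4, 7.0) after, so it travelled √(2.0² + 0.8²) ≈ 2.2 units.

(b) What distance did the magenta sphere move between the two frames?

2.6

The magenta sphere was near (12.2, 4.1) before and (9.8, 5.0) after, so it travelled √(2.4² + 0.9²) ≈ 2.6 units.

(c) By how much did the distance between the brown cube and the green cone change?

-2.2

They were about 3.7 units apart before and 1.5 after — 2.2 units closer together.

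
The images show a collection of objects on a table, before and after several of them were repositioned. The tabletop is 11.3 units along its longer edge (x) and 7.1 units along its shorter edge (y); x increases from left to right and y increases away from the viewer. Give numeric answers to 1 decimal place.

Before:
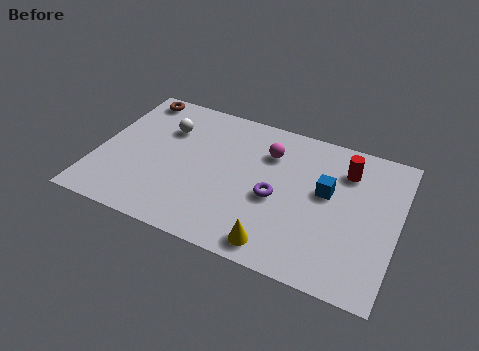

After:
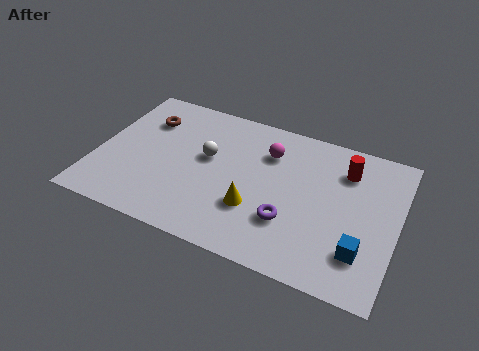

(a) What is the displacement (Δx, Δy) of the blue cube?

(1.5, -2.3)

The blue cube started near (8.6, 4.1) and ended near (10.1, 1.8).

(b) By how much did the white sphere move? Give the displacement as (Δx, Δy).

(1.7, -0.9)

From the two frames, the white sphere sits at roughly (2.4, 5.0) before and (4.1, 4.1) after.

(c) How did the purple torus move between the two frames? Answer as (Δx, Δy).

(0.6, -0.9)

The purple torus was at about (6.8, 3.1) and moved to about (7.4, 2.2).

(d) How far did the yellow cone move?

1.7

From (7.1, 0.9) to (6.1, 2.3), the yellow cone covered √(1.0² + 1.4²) ≈ 1.7 units.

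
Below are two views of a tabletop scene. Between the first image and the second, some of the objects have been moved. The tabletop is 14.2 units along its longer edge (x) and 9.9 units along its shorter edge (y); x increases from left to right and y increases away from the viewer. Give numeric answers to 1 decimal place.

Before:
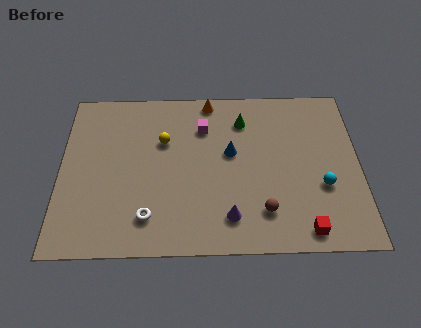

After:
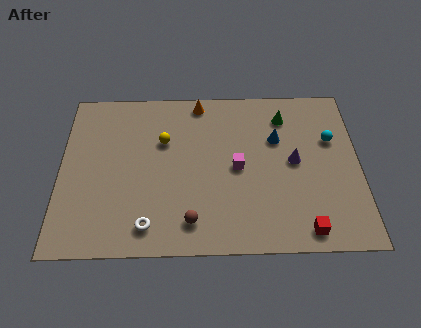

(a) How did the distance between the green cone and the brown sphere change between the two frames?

+2.1

They were about 5.6 units apart before and 7.7 after — 2.1 units further apart.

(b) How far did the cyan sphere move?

2.8

The cyan sphere was near (12.4, 3.6) before and (12.9, 6.4) after, so it travelled √(0.5² + 2.8²) ≈ 2.8 units.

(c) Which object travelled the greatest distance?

the purple cone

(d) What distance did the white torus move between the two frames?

0.5

The white torus moved from about (4.2, 2.0) to (4.2, 1.5), a distance of √(0.0² + 0.5²) ≈ 0.5.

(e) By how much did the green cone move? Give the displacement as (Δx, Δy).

(2.0, 0.2)

From the two frames, the green cone sits at roughly (8.7, 7.7) before and (10.7, 7.9) after.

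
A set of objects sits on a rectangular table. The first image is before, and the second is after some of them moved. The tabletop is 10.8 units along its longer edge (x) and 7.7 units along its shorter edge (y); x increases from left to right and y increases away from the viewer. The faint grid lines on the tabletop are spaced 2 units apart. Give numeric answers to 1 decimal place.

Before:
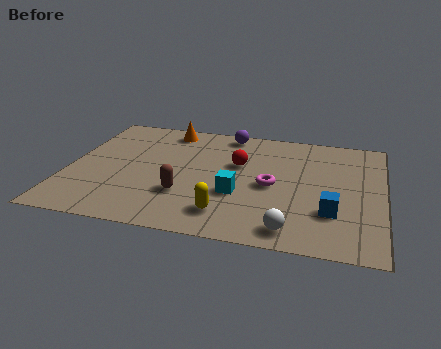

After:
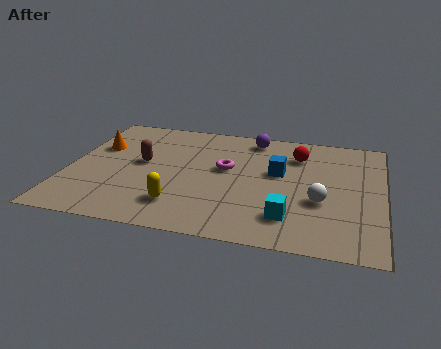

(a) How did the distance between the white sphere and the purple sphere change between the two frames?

-1.9

Before: roughly 6.4 units apart; after: 4.5. That's 1.9 units closer together.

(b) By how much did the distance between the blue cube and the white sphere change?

+0.4

They were about 1.8 units apart before and 2.2 after — 0.4 units further apart.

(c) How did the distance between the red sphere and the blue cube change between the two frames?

-2.7

The distance was about 4.1 in the first image and 1.4 in the second, so they moved 2.7 units closer together.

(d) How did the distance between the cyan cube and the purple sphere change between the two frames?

+1.1

They were about 4.1 units apart before and 5.2 after — 1.1 units further apart.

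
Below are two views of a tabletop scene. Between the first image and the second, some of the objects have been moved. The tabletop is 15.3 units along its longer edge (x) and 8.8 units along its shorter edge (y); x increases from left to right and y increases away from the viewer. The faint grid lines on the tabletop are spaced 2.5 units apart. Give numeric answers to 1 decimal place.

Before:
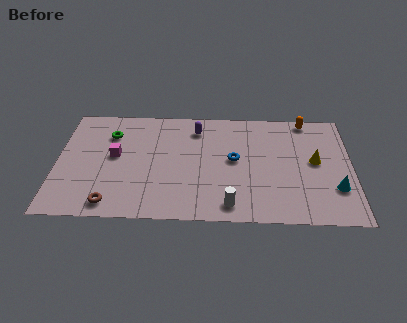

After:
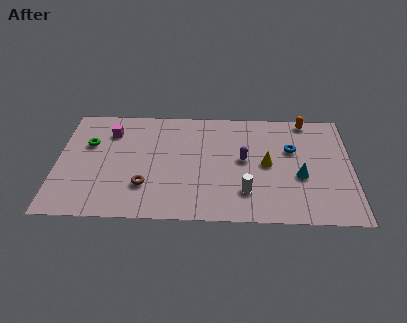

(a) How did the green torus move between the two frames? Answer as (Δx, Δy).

(-1.1, -0.8)

From the two frames, the green torus sits at roughly (2.7, 6.5) before and (1.6, 5.7) after.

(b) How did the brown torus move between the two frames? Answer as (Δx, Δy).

(1.7, 1.4)

The brown torus started near (2.9, 1.1) and ended near (4.6, 2.5).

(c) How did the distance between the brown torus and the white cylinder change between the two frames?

-0.9

The distance was about 6.1 in the first image and 5.2 in the second, so they moved 0.9 units closer together.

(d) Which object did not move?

the orange capsule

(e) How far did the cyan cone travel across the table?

2.0

The cyan cone was near (14.4, 2.6) before and (12.6, 3.5) after, so it travelled √(1.8² + 0.9²) ≈ 2.0 units.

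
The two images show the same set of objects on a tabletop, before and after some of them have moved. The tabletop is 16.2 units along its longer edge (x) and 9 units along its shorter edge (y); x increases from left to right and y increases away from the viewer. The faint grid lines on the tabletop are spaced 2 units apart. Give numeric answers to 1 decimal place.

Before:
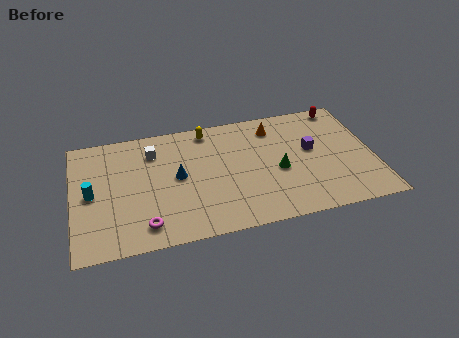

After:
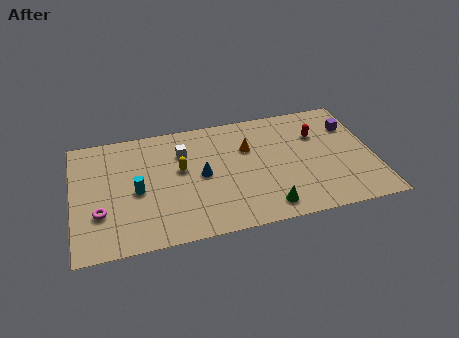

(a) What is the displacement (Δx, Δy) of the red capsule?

(-1.5, -1.9)

From the two frames, the red capsule sits at roughly (14.8, 8.1) before and (13.3, 6.2) after.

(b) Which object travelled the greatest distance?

the yellow capsule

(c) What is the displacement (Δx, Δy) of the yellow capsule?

(-1.6, -2.7)

The yellow capsule started near (7.4, 7.9) and ended near (5.8, 5.2).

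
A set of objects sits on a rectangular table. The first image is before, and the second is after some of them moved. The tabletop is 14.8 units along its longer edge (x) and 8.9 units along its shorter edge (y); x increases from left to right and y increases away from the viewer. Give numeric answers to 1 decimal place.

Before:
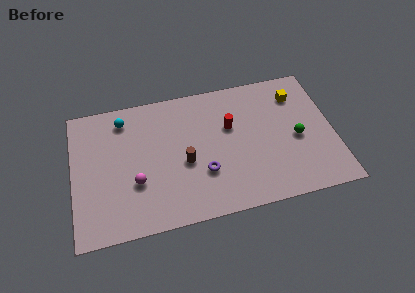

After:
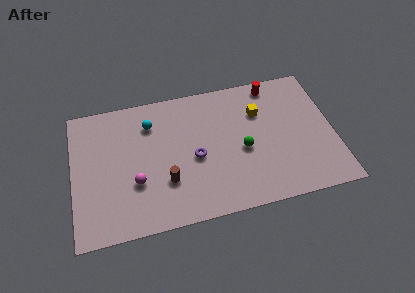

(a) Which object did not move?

the magenta sphere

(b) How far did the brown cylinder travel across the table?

1.5

The brown cylinder was near (6.3, 3.8) before and (5.2, 2.8) after, so it travelled √(1.1² + 1.0²) ≈ 1.5 units.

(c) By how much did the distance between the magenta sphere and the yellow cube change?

-2.3

They were about 10.1 units apart before and 7.8 after — 2.3 units closer together.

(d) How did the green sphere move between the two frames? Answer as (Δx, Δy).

(-3.1, -0.1)

The green sphere started near (12.7, 4.0) and ended near (9.6, 3.9).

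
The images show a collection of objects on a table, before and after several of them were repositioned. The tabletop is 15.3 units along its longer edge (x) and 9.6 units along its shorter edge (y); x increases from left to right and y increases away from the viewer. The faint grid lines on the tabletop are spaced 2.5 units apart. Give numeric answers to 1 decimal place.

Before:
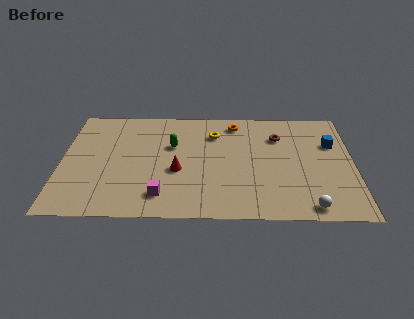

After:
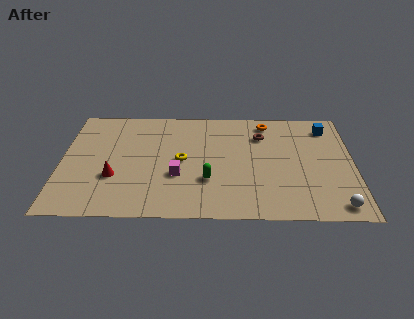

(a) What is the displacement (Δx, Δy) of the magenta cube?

(0.8, 1.7)

The magenta cube was at about (5.3, 1.8) and moved to about (6.1, 3.5).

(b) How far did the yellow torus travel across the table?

2.9

The yellow torus was near (8.0, 7.2) before and (6.3, 4.8) after, so it travelled √(1.7² + 2.4²) ≈ 2.9 units.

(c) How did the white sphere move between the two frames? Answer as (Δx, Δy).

(1.4, 0.1)

The white sphere started near (12.9, 1.0) and ended near (14.3, 1.1).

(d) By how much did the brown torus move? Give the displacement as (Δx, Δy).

(-0.9, 0.1)

From the two frames, the brown torus sits at roughly (11.4, 7.0) before and (10.5, 7.1) after.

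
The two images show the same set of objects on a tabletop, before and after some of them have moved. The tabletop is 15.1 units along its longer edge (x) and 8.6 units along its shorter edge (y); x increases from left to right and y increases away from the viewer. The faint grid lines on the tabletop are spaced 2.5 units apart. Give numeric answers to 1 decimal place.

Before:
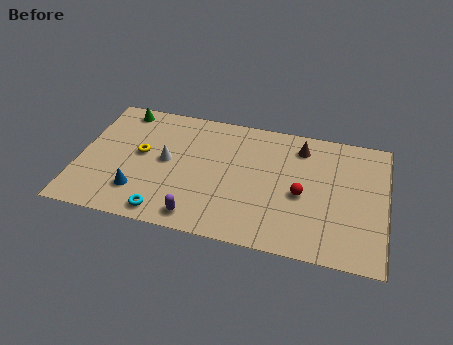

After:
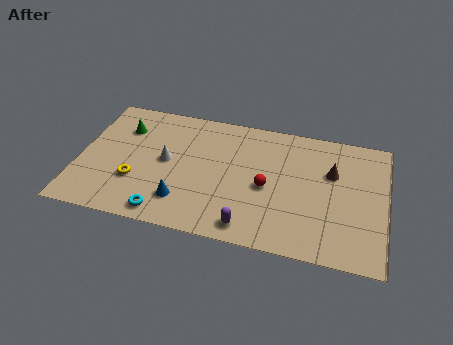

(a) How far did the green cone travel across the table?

1.3

The green cone moved from about (1.8, 7.6) to (2.0, 6.3), a distance of √(0.2² + 1.3²) ≈ 1.3.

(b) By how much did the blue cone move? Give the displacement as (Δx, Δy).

(2.2, -0.1)

From the two frames, the blue cone sits at roughly (3.1, 2.1) before and (5.3, 2.0) after.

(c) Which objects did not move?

the white cone and the cyan torus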